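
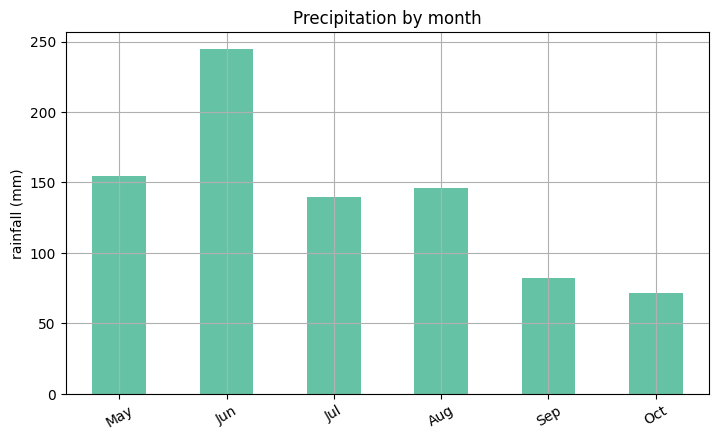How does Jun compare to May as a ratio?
Jun ≈ 250, May ≈ 150; 250/150 ≈ 1.67.

≈ 1.67×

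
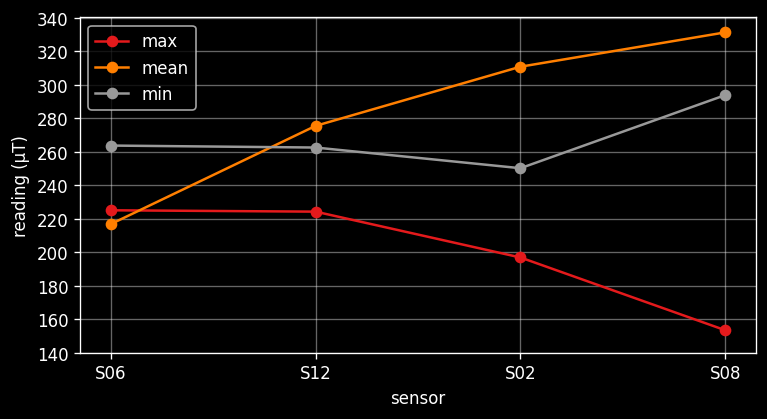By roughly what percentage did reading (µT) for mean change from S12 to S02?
≈ +14.3%

S12 ≈ 280, S02 ≈ 320; (320 − 280) / 280 ≈ +14.3%.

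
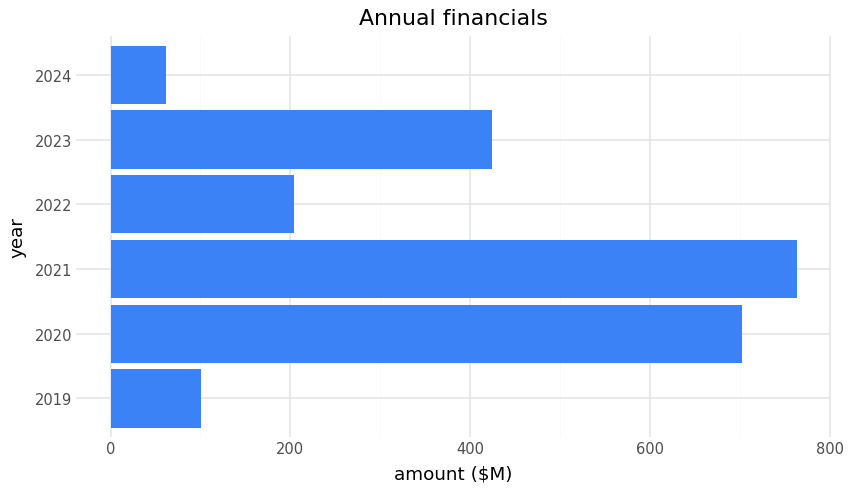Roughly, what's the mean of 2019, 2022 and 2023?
(100 + 200 + 400) / 3 ≈ 233.

≈ 233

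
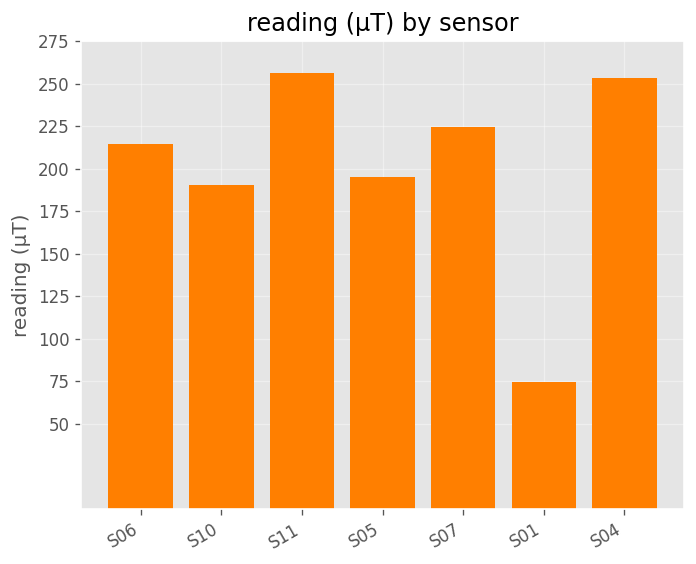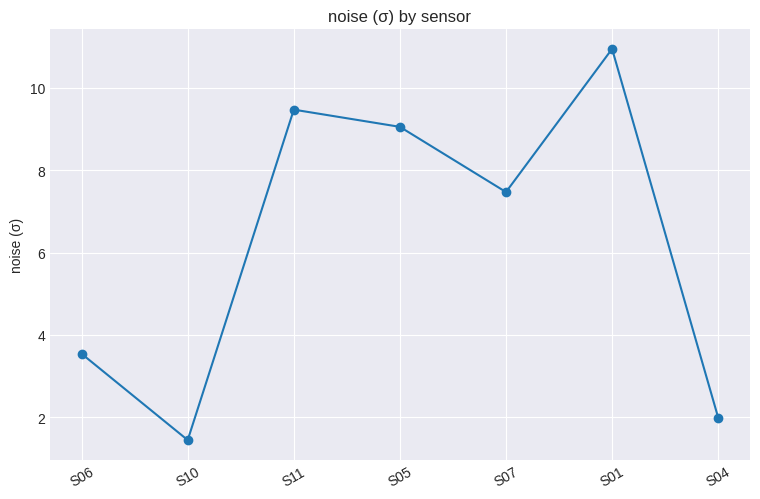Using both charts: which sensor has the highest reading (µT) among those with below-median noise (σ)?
S04

Chart 2 median noise (σ) ≈ 8; below-median sensors: S06, S10, S04. Among those, S04 has the highest reading (µT) (≈ 250).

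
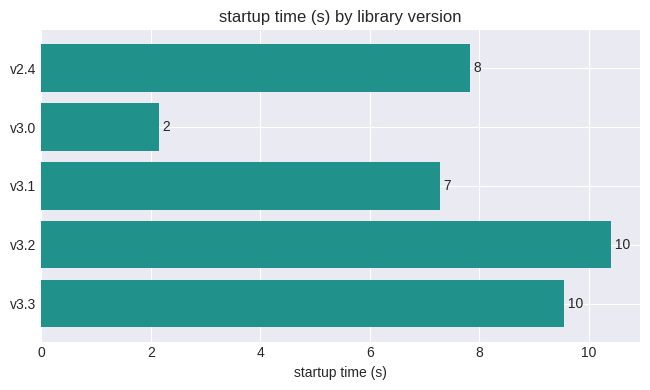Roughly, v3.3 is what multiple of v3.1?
≈ 1.43×

v3.3 ≈ 10, v3.1 ≈ 7; 10/7 ≈ 1.43.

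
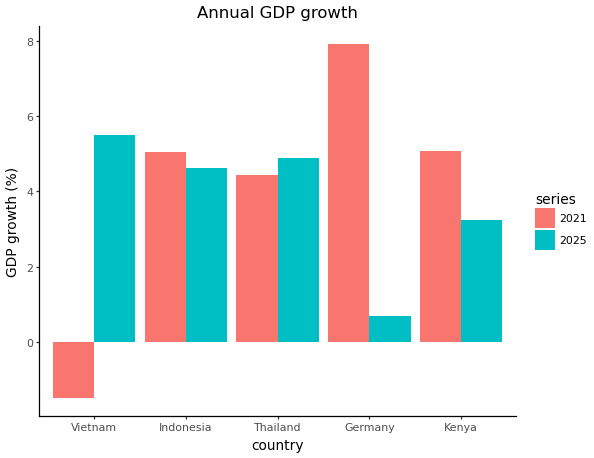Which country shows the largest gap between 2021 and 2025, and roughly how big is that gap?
Germany: 2021 ≈ 8, 2025 ≈ 1 → gap ≈ 7. Next-largest (Vietnam) is only ≈ 6.

Germany, ≈ 7 %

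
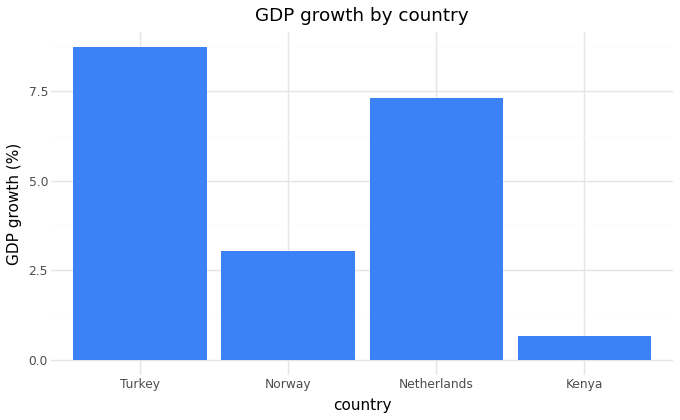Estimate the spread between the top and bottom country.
≈ 8

Max Turkey ≈ 9, min Kenya ≈ 1; range ≈ 8.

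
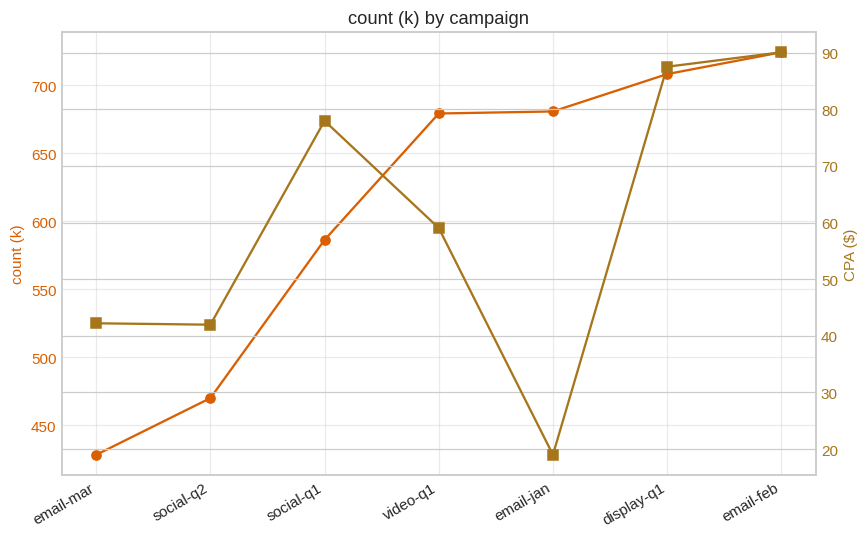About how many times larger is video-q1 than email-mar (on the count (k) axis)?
≈ 1.59×

video-q1 ≈ 675, email-mar ≈ 425; 675/425 ≈ 1.59.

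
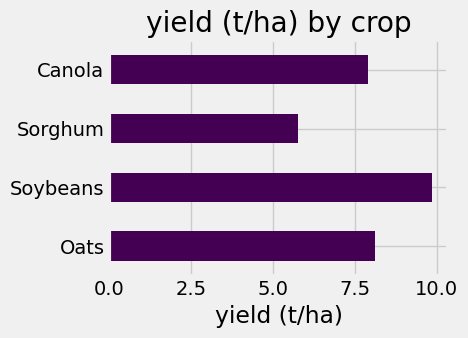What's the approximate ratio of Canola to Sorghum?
Canola ≈ 8, Sorghum ≈ 6; 8/6 ≈ 1.33.

≈ 1.33×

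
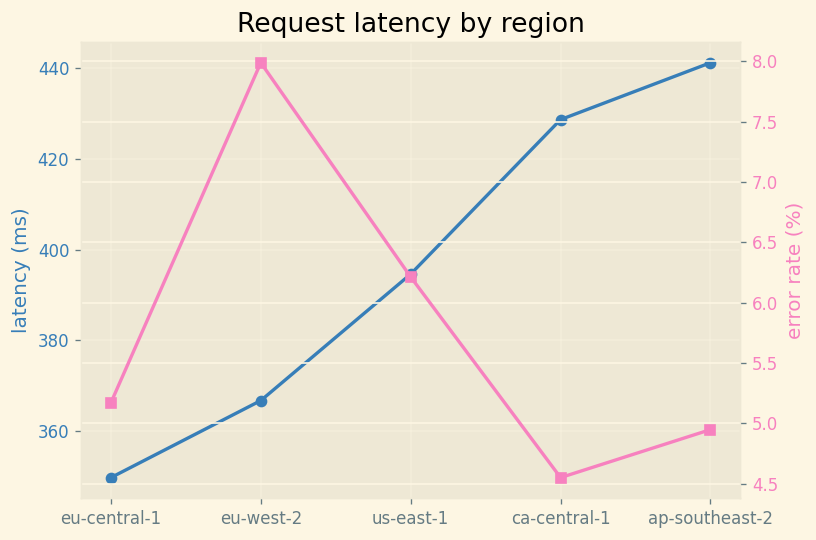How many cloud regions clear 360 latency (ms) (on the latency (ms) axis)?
Above 360: eu-west-2, us-east-1, ca-central-1, ap-southeast-2.

4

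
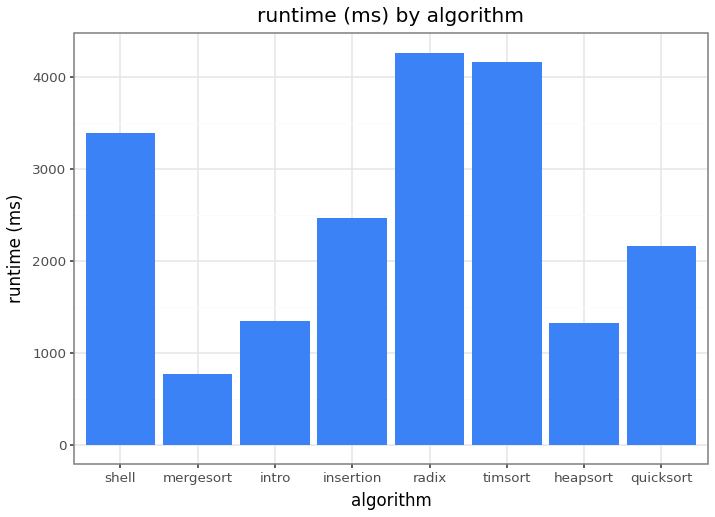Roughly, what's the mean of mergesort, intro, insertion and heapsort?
≈ 1625

(1000 + 1500 + 2500 + 1500) / 4 ≈ 1625.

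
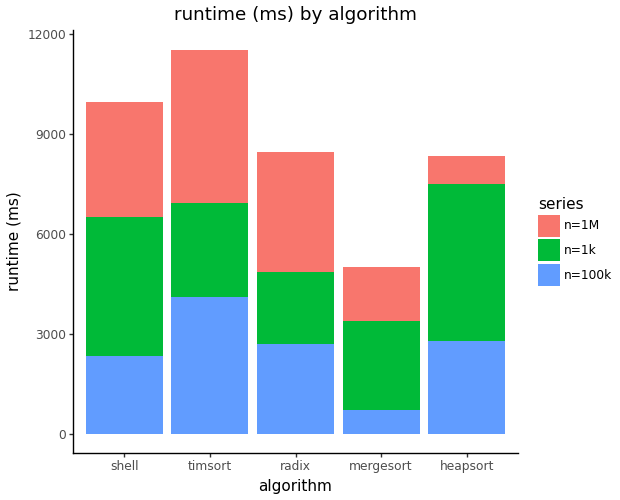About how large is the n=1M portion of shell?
n=1M top ≈ 10000, bottom ≈ 7000; segment ≈ 3000.

≈ 3000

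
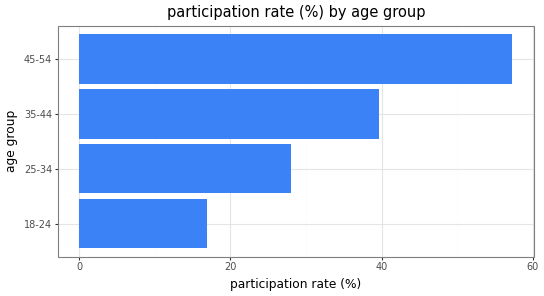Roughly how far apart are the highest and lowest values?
≈ 40

Max 45-54 ≈ 55, min 18-24 ≈ 15; range ≈ 40.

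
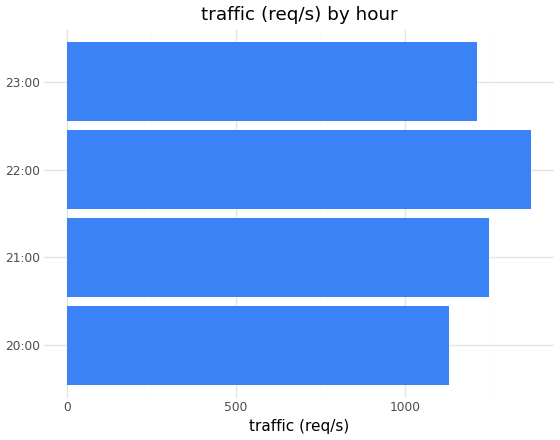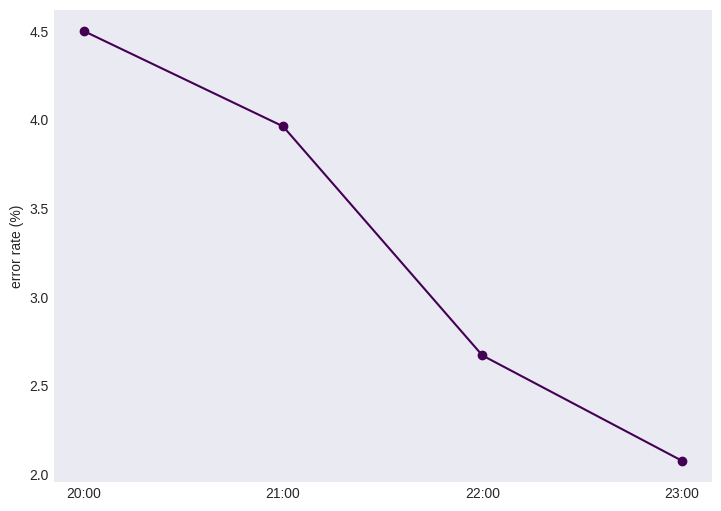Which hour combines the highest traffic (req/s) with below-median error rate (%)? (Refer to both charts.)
Chart 2 median error rate (%) ≈ 3.5; below-median hours: 22:00, 23:00. Among those, 22:00 has the highest traffic (req/s) (≈ 1400).

22:00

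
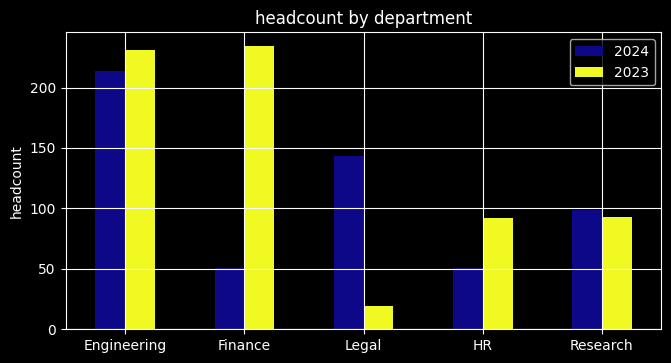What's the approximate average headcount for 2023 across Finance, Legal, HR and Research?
(240 + 20 + 100 + 100) / 4 ≈ 115.

≈ 115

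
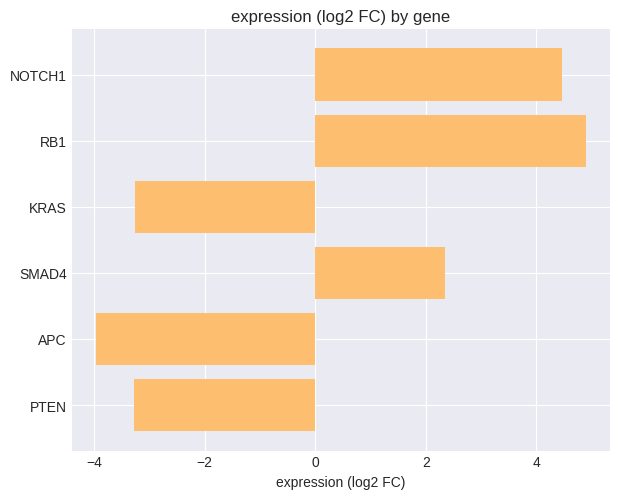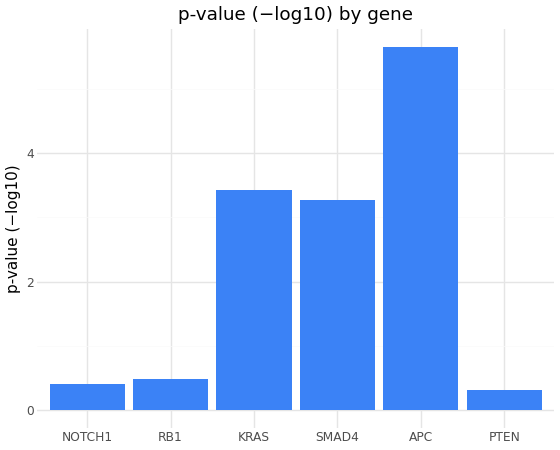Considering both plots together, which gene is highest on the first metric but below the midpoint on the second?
Chart 2 median p-value (−log10) ≈ 2; below-median genes: NOTCH1, RB1, PTEN. Among those, RB1 has the highest expression (log2 FC) (≈ 5).

RB1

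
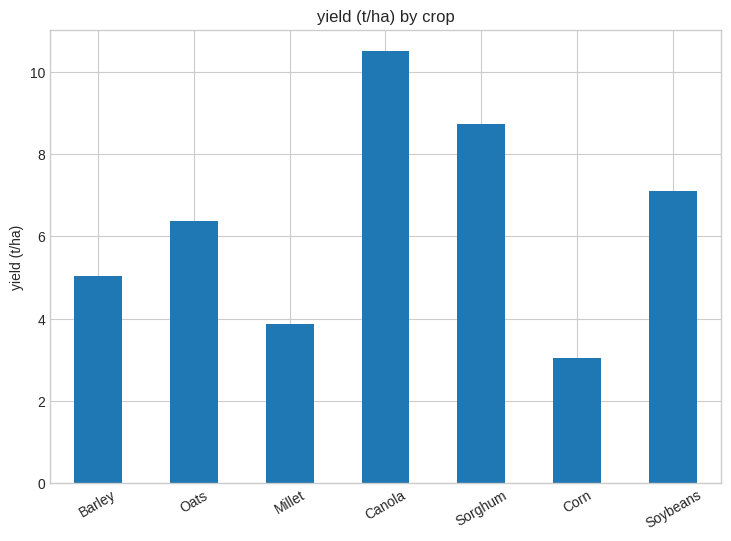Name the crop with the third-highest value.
Top 4: Canola ≈ 11, Sorghum ≈ 9, Soybeans ≈ 7, Oats ≈ 6.

Soybeans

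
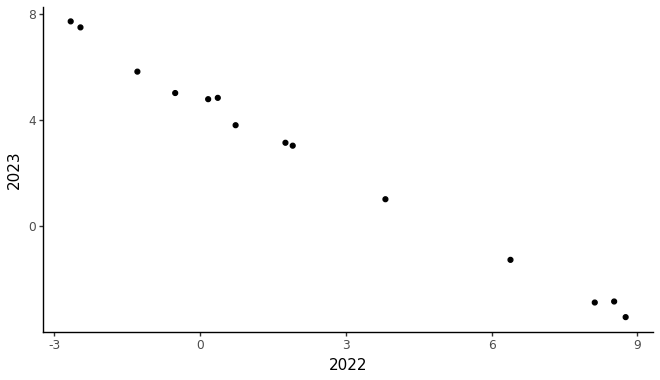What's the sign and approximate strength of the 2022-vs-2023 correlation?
Points are negatively correlated; strong (|r| ≈ 1.0).

negative, strong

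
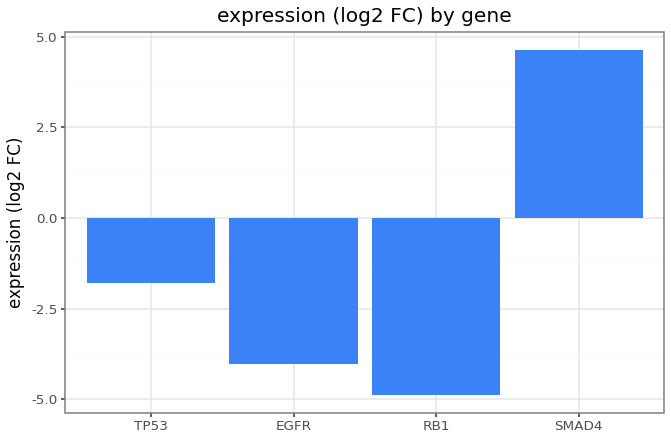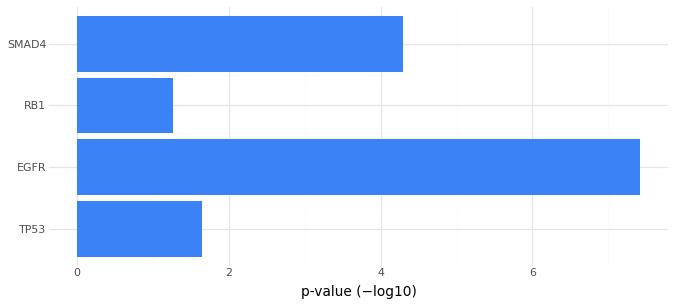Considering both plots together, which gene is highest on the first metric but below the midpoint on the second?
TP53

Chart 2 median p-value (−log10) ≈ 3; below-median genes: TP53, RB1. Among those, TP53 has the highest expression (log2 FC) (≈ -2).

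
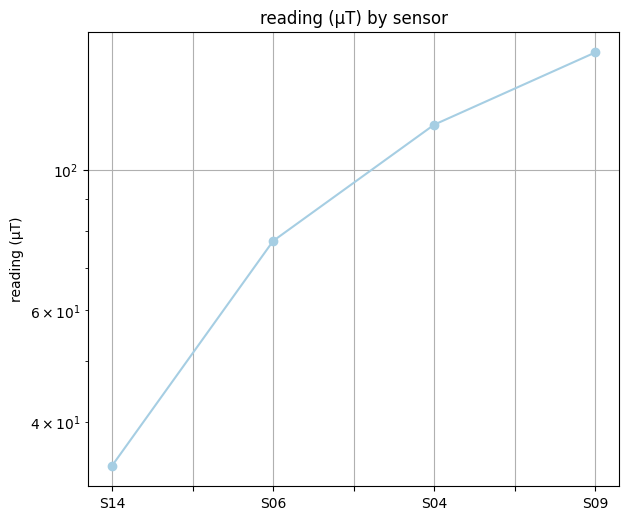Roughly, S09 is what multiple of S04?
≈ 1.25×

S09 ≈ 150, S04 ≈ 120; 150/120 ≈ 1.25.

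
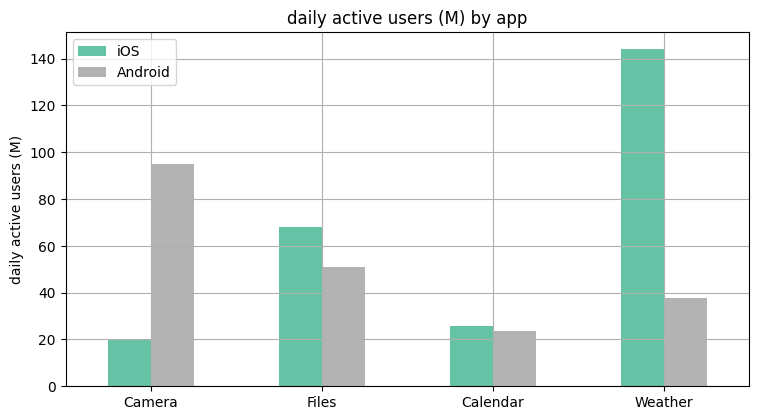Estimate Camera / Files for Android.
≈ 1.67×

Camera ≈ 100, Files ≈ 60; 100/60 ≈ 1.67.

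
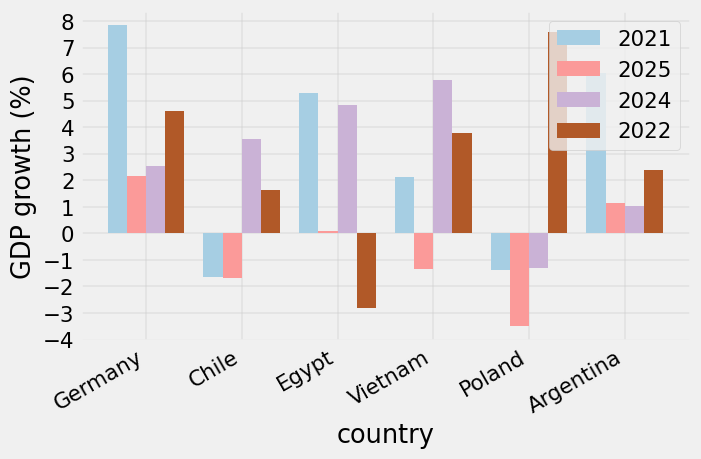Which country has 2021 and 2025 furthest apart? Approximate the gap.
Germany, ≈ 6 %

Germany: 2021 ≈ 8, 2025 ≈ 2 → gap ≈ 6. Next-largest (Egypt) is only ≈ 5.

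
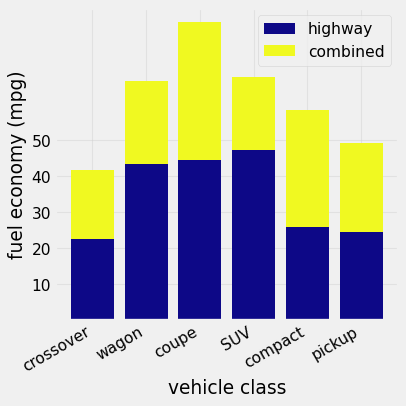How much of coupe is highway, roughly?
≈ 40

highway top ≈ 40, bottom ≈ 0; segment ≈ 40.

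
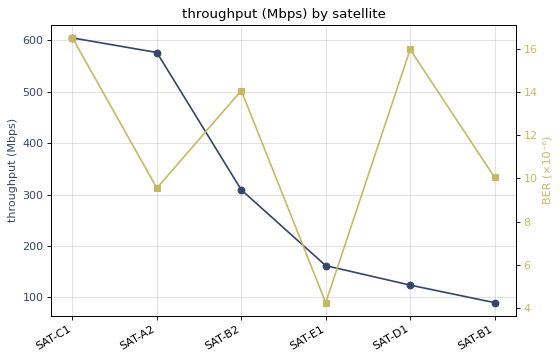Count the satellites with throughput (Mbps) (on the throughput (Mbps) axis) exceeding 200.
Above 200: SAT-C1, SAT-A2, SAT-B2.

3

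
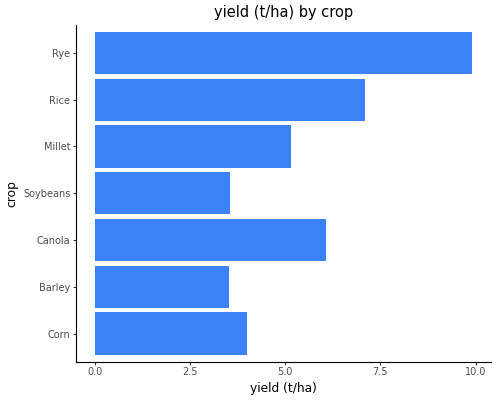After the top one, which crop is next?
Top 3: Rye ≈ 10, Rice ≈ 7, Canola ≈ 6.

Rice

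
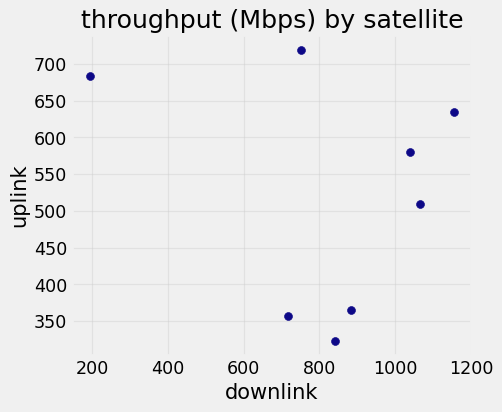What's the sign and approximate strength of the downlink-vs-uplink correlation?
no clear correlation

Points are roughly uncorrelated; weak (|r| ≈ 0.2).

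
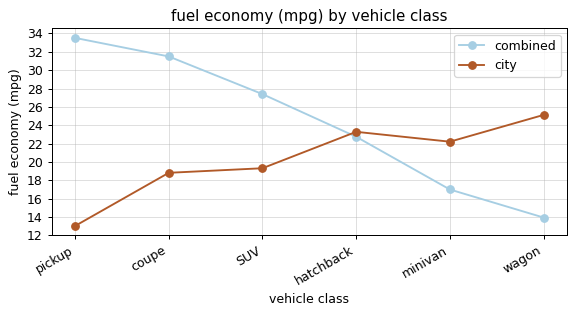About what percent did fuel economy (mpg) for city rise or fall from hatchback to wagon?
hatchback ≈ 24, wagon ≈ 26; (26 − 24) / 24 ≈ +8.3%.

≈ +8.3%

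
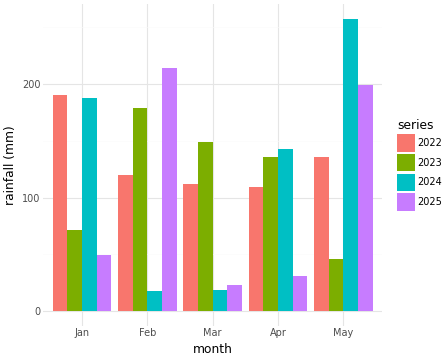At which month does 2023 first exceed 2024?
Jan: 2023 ≈ 75 vs 2024 ≈ 200 (not yet); Feb: 2023 ≈ 175 vs 2024 ≈ 25 (first crossover).

Feb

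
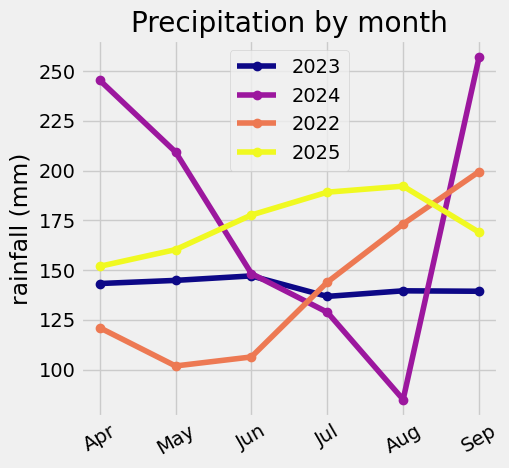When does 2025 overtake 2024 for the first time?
May: 2025 ≈ 160 vs 2024 ≈ 200 (not yet); Jun: 2025 ≈ 180 vs 2024 ≈ 140 (first crossover).

Jun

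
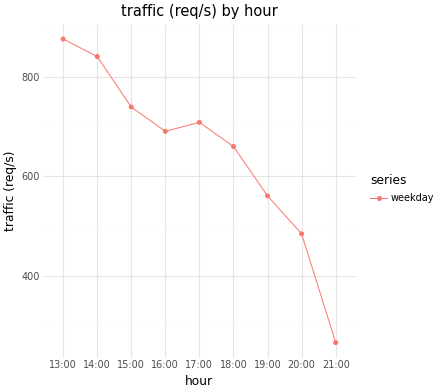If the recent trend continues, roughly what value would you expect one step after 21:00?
≈ 150

Last three: 600, 500, 300 → slope ≈ -150/step → next ≈ 150.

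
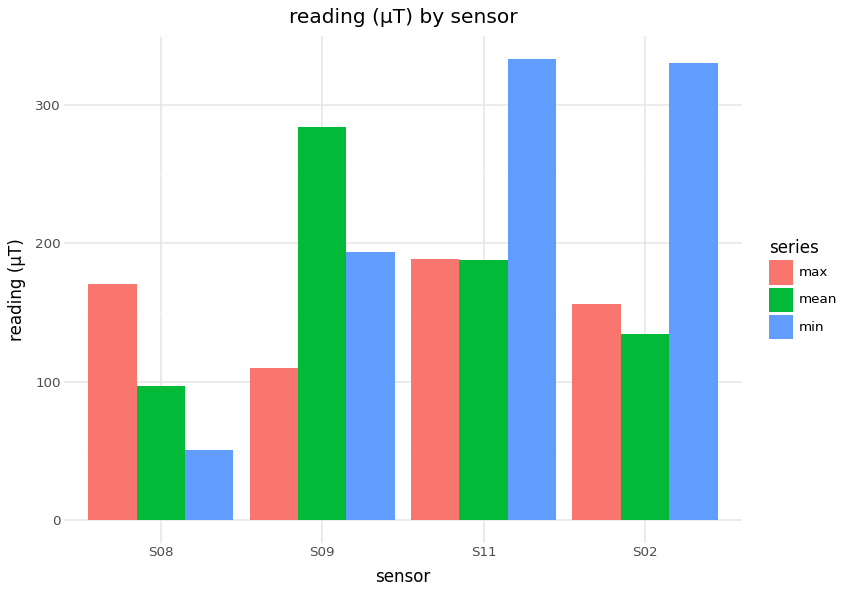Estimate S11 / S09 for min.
S11 ≈ 350, S09 ≈ 200; 350/200 ≈ 1.75.

≈ 1.75×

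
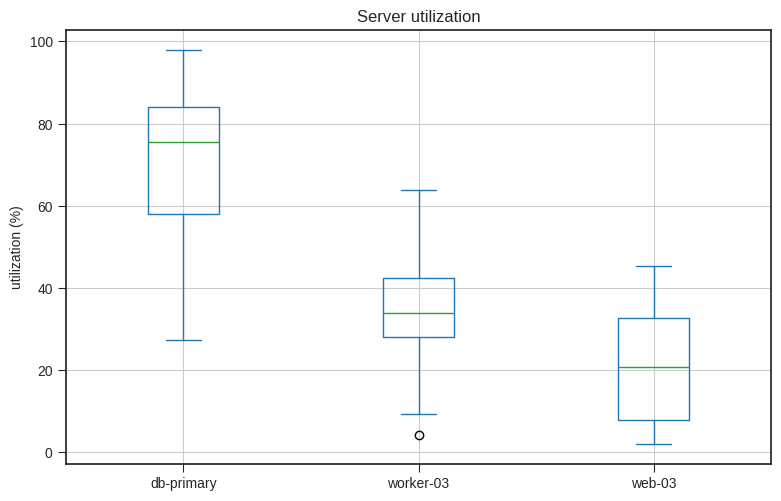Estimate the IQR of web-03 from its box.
Q3 ≈ 35, Q1 ≈ 10; IQR ≈ 25.

≈ 25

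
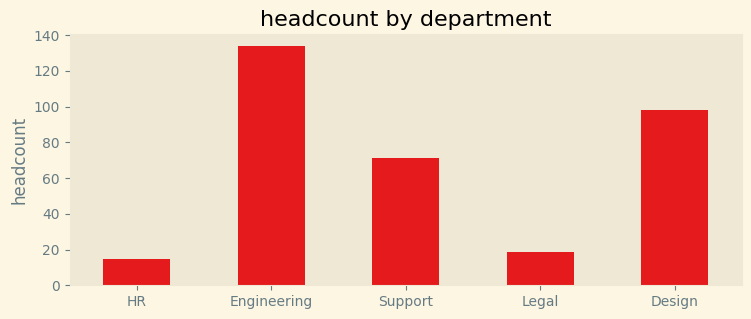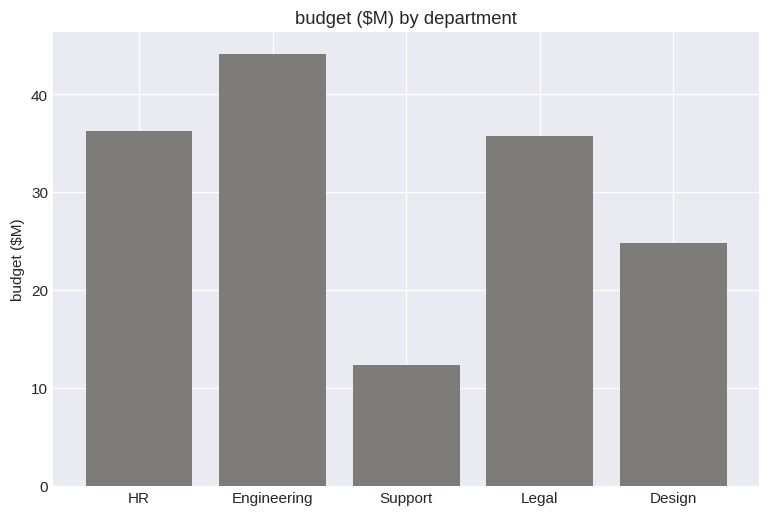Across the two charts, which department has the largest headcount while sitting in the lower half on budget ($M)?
Design

Chart 2 median budget ($M) ≈ 35; below-median departments: Support, Design. Among those, Design has the highest headcount (≈ 100).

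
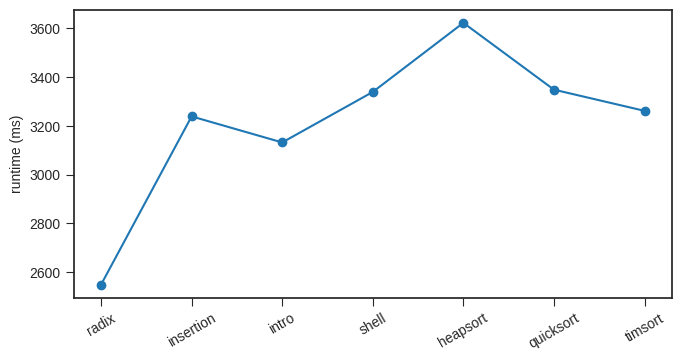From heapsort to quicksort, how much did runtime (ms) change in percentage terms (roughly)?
heapsort ≈ 3600, quicksort ≈ 3300; (3300 − 3600) / 3600 ≈ -8.3%.

≈ -8.3%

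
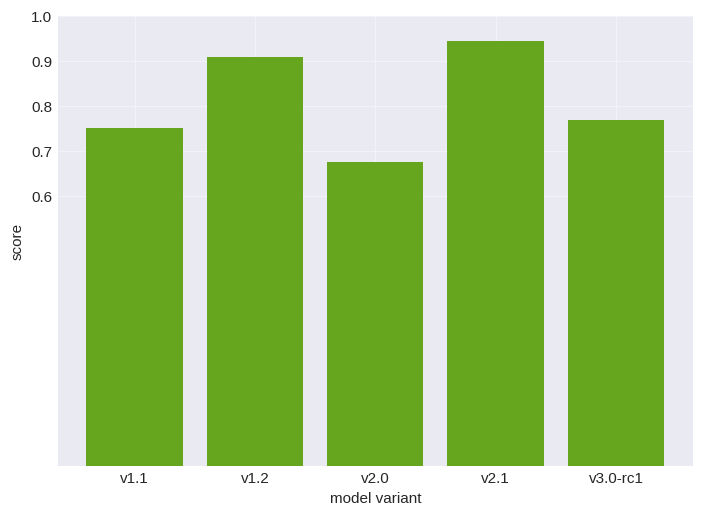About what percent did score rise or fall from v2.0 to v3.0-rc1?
≈ +14.3%

v2.0 ≈ 0.7, v3.0-rc1 ≈ 0.8; (0.8 − 0.7) / 0.7 ≈ +14.3%.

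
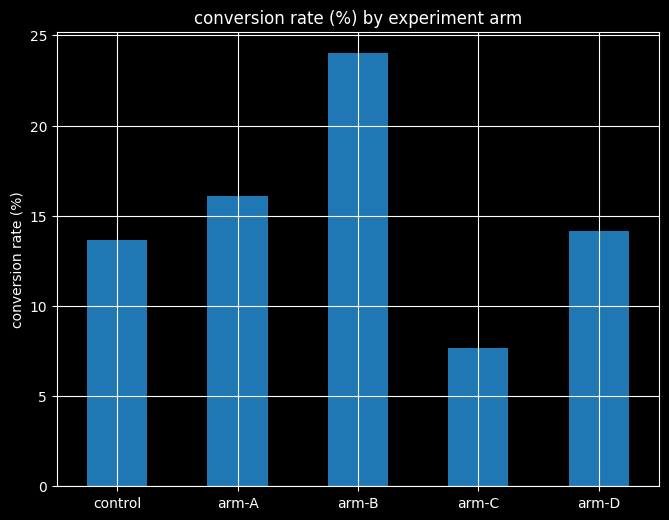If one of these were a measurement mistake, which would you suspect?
arm-B

arm-B ≈ 24; the rest sit between ≈ 8 and ≈ 16.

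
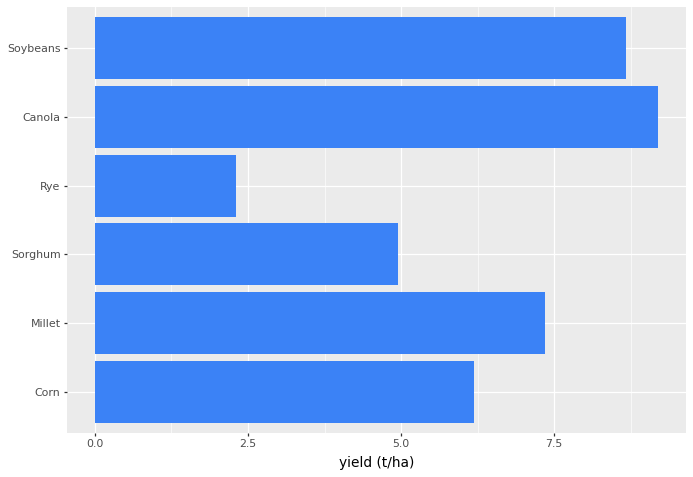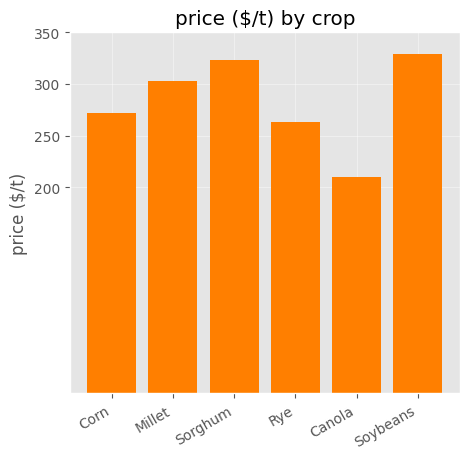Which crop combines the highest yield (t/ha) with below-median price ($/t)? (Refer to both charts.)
Canola

Chart 2 median price ($/t) ≈ 300; below-median crops: Corn, Rye, Canola. Among those, Canola has the highest yield (t/ha) (≈ 9).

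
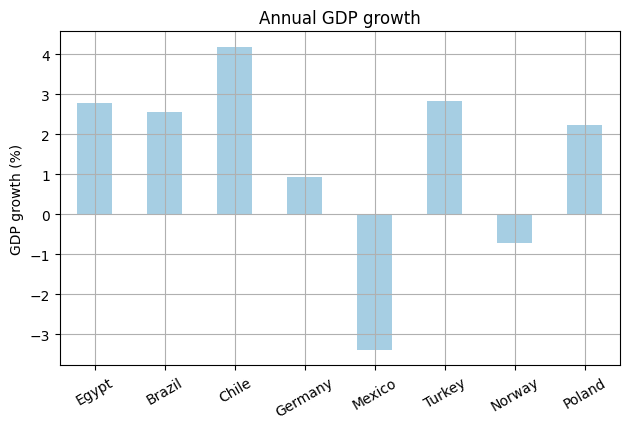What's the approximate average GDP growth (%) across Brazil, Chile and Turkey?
(3 + 4 + 3) / 3 ≈ 3.

≈ 3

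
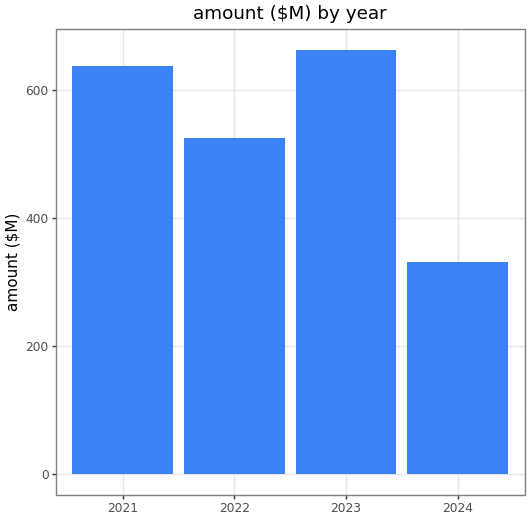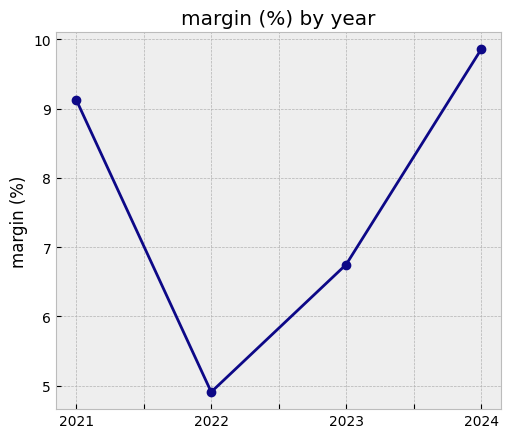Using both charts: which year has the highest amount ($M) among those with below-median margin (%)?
2023

Chart 2 median margin (%) ≈ 8; below-median years: 2022, 2023. Among those, 2023 has the highest amount ($M) (≈ 700).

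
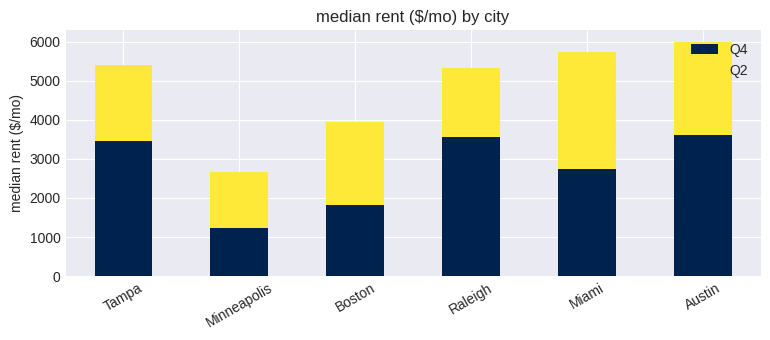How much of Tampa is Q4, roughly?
≈ 3500

Q4 top ≈ 3500, bottom ≈ 0; segment ≈ 3500.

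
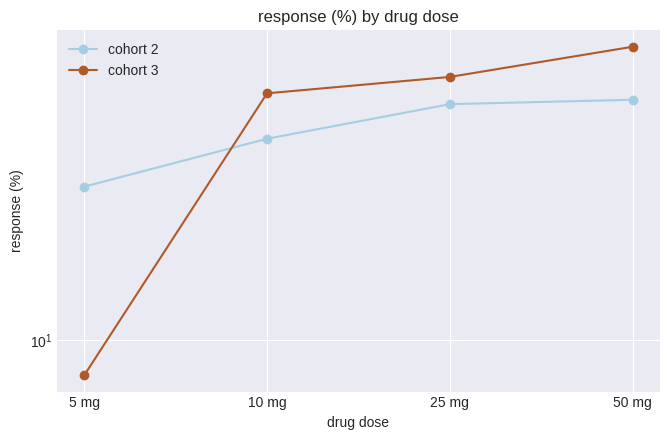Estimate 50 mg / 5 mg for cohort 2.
50 mg ≈ 45, 5 mg ≈ 25; 45/25 ≈ 1.8.

≈ 1.8×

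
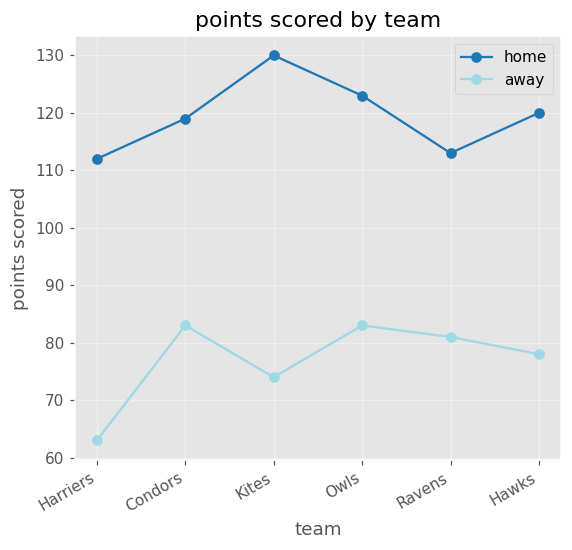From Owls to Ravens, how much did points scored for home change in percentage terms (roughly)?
≈ -8.3%

Owls ≈ 120, Ravens ≈ 110; (110 − 120) / 120 ≈ -8.3%.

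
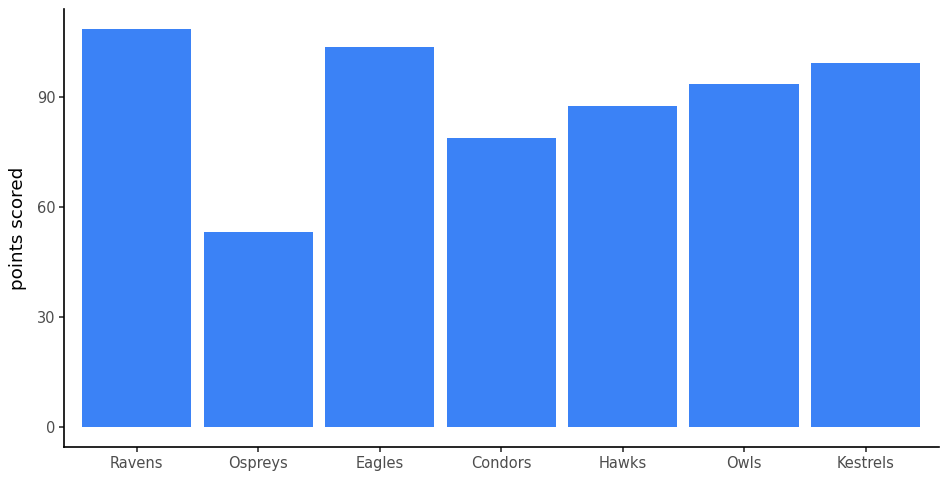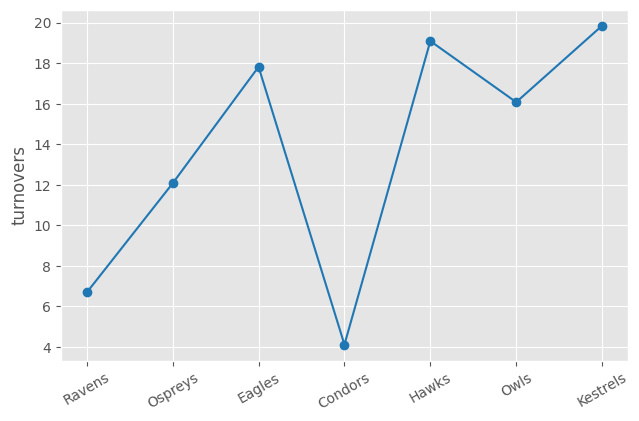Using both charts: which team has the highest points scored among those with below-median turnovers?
Ravens

Chart 2 median turnovers ≈ 16; below-median teams: Ravens, Ospreys, Condors. Among those, Ravens has the highest points scored (≈ 110).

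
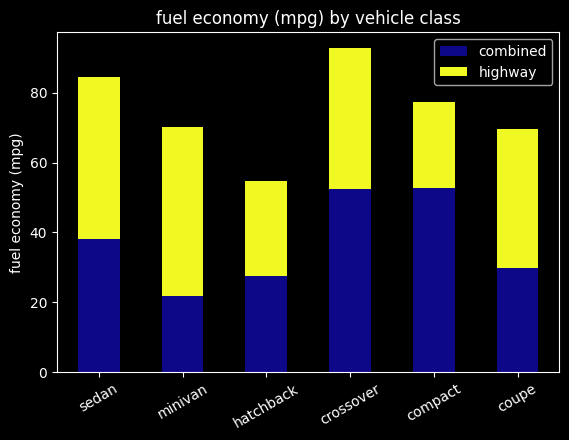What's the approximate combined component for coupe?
combined top ≈ 30, bottom ≈ 0; segment ≈ 30.

≈ 30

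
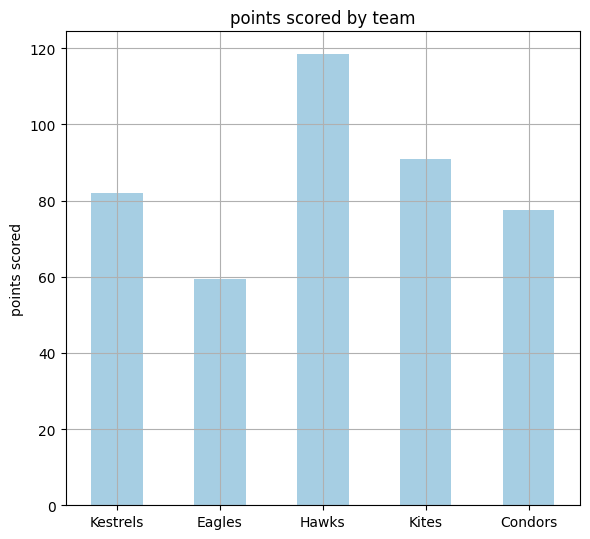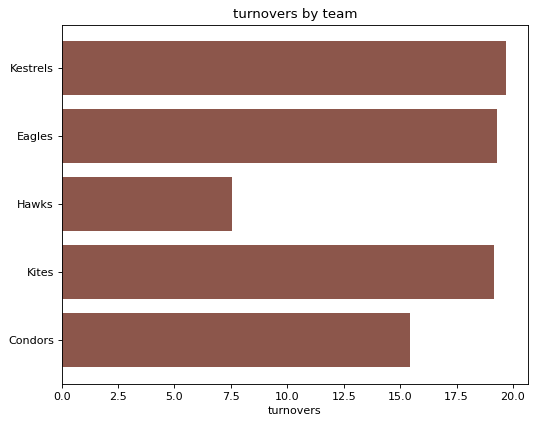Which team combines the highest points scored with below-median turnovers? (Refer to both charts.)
Hawks

Chart 2 median turnovers ≈ 20; below-median teams: Hawks, Condors. Among those, Hawks has the highest points scored (≈ 120).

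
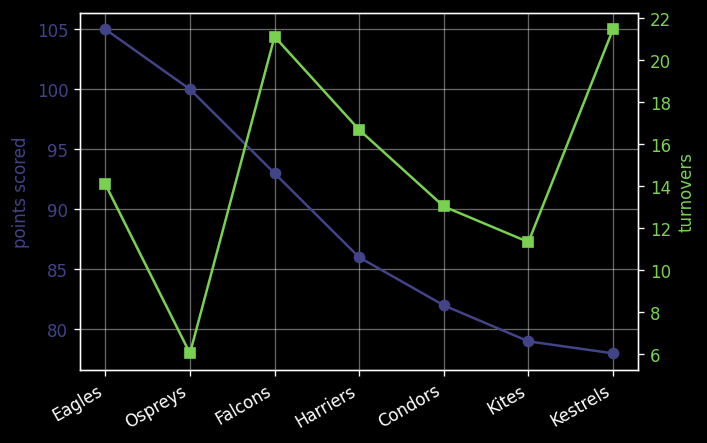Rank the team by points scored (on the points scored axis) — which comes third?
Falcons

Top 4 (on the points scored axis): Eagles ≈ 105, Ospreys ≈ 100, Falcons ≈ 95, Harriers ≈ 85.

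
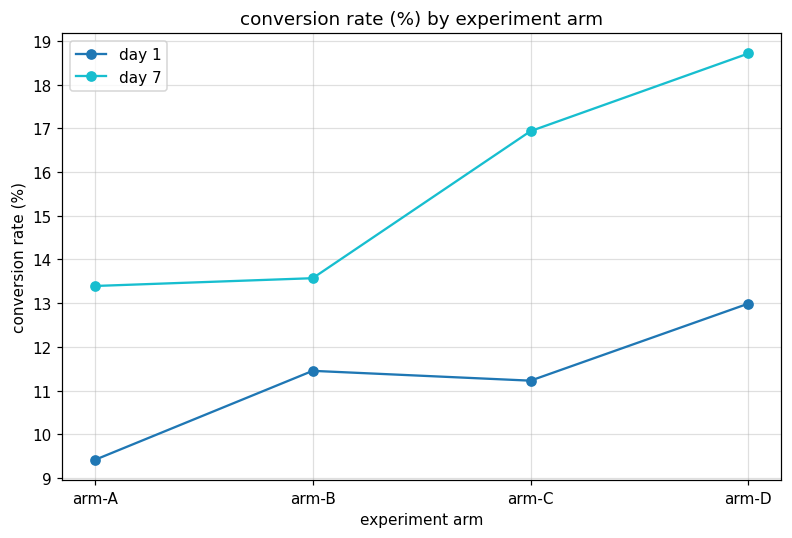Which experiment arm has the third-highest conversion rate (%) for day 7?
arm-B

Top 4 for day 7: arm-D ≈ 19, arm-C ≈ 17, arm-B ≈ 14, arm-A ≈ 13.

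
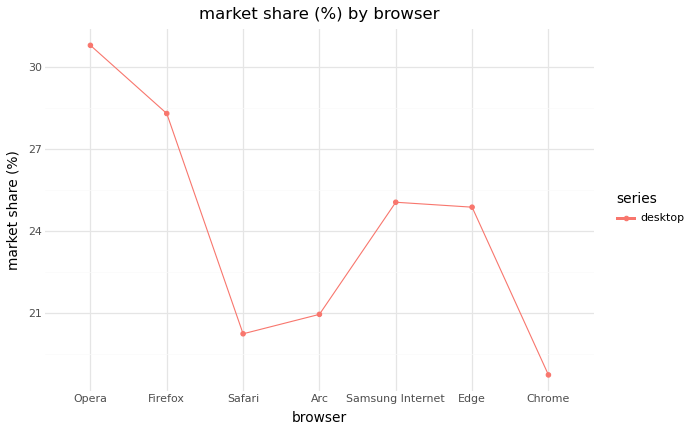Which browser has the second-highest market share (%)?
Firefox

Top 3: Opera ≈ 30, Firefox ≈ 28, Samsung Internet ≈ 26.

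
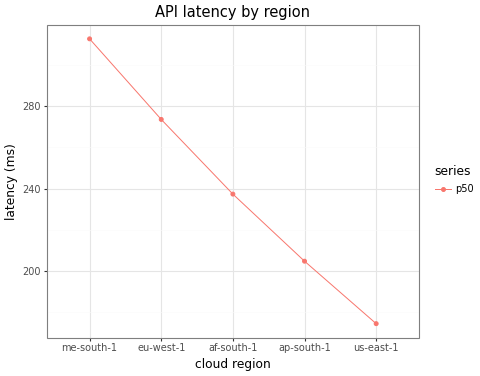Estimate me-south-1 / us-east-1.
me-south-1 ≈ 320, us-east-1 ≈ 180; 320/180 ≈ 1.78.

≈ 1.78×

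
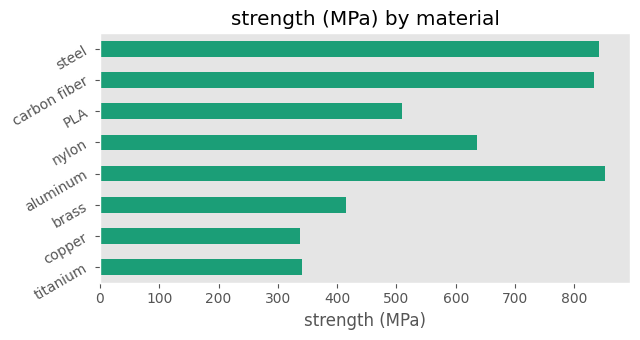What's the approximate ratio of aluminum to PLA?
≈ 1.8×

aluminum ≈ 900, PLA ≈ 500; 900/500 ≈ 1.8.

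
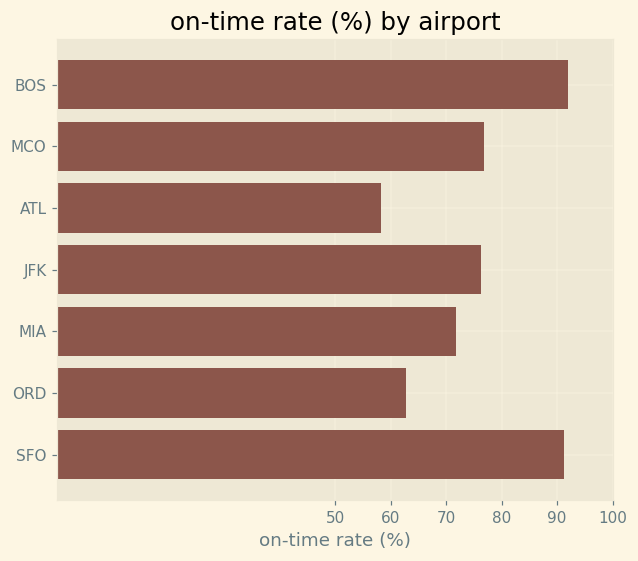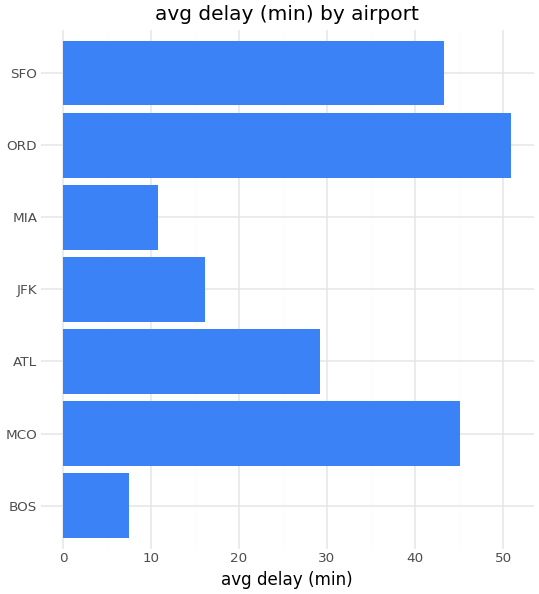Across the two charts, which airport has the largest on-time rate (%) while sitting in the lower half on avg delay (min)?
Chart 2 median avg delay (min) ≈ 30; below-median airports: BOS, JFK, MIA. Among those, BOS has the highest on-time rate (%) (≈ 90).

BOS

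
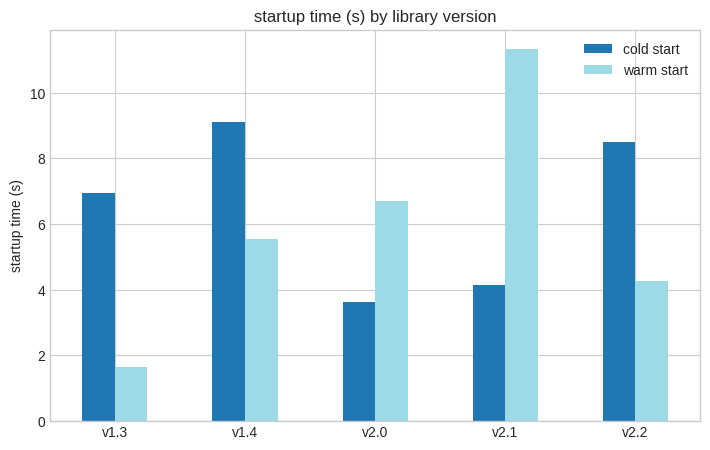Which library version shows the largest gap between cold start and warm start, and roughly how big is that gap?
v2.1, ≈ 7 s

v2.1: cold start ≈ 4, warm start ≈ 11 → gap ≈ 7. Next-largest (v1.3) is only ≈ 5.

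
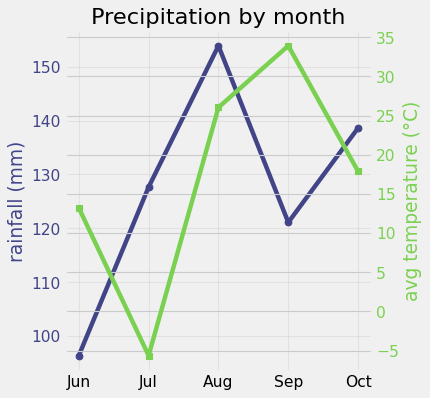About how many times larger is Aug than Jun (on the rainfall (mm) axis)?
Aug ≈ 155, Jun ≈ 95; 155/95 ≈ 1.63.

≈ 1.63×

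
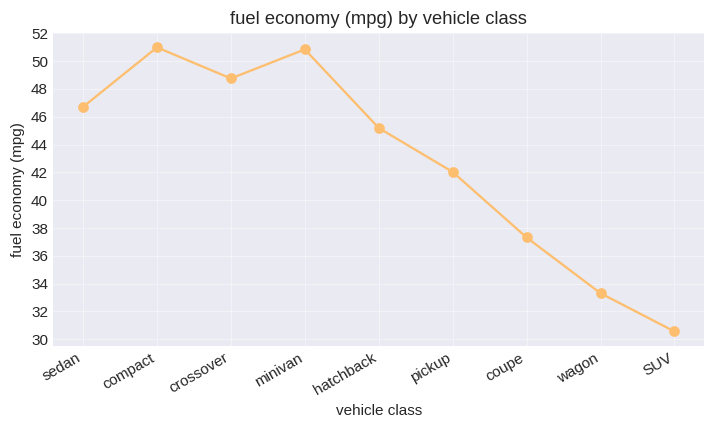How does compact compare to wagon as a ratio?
≈ 1.47×

compact ≈ 50, wagon ≈ 34; 50/34 ≈ 1.47.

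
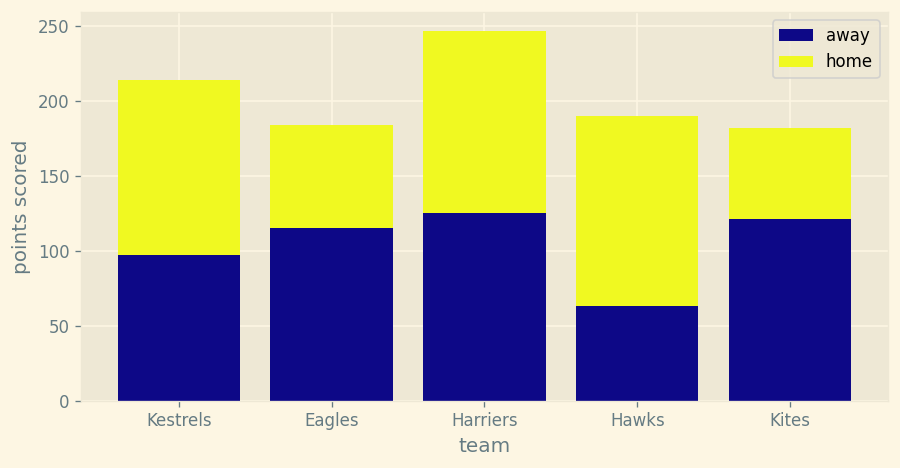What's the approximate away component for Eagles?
away top ≈ 125, bottom ≈ 0; segment ≈ 125.

≈ 125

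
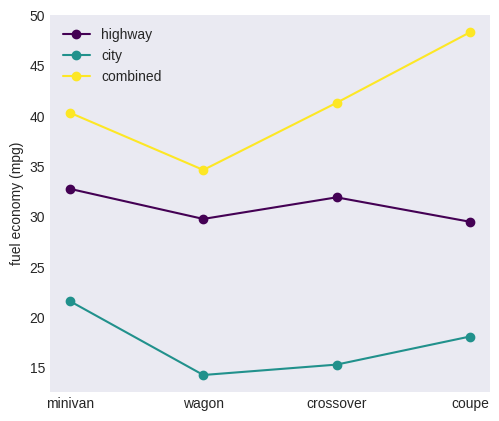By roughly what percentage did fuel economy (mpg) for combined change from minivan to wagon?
≈ -12.5%

minivan ≈ 40, wagon ≈ 35; (35 − 40) / 40 ≈ -12.5%.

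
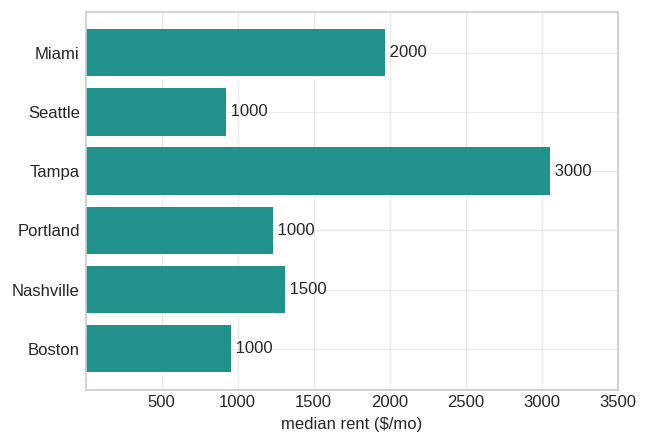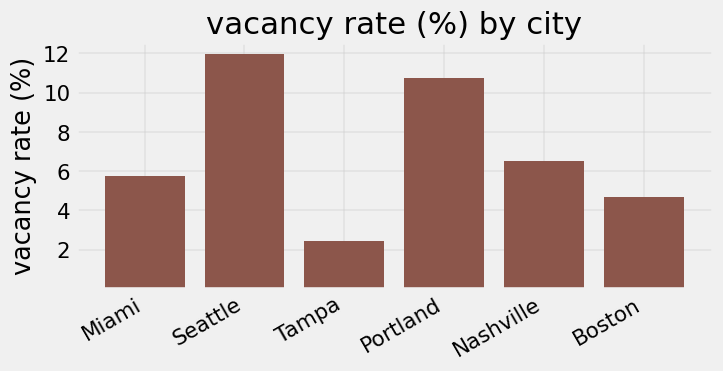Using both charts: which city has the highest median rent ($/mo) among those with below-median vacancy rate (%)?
Tampa

Chart 2 median vacancy rate (%) ≈ 6; below-median cities: Miami, Tampa, Boston. Among those, Tampa has the highest median rent ($/mo) (≈ 3000).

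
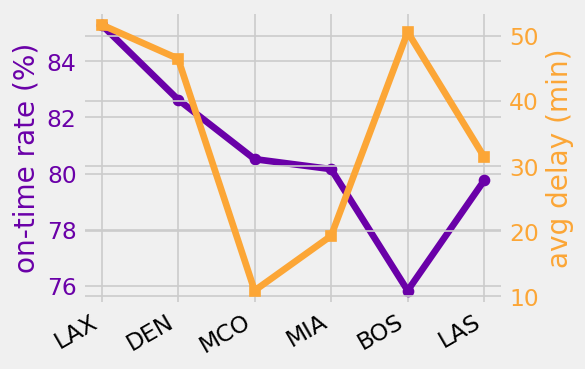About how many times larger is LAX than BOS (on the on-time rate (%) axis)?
≈ 1.12×

LAX ≈ 85, BOS ≈ 76; 85/76 ≈ 1.12.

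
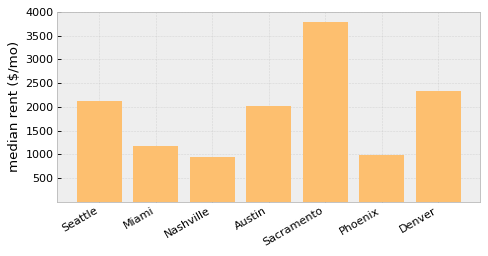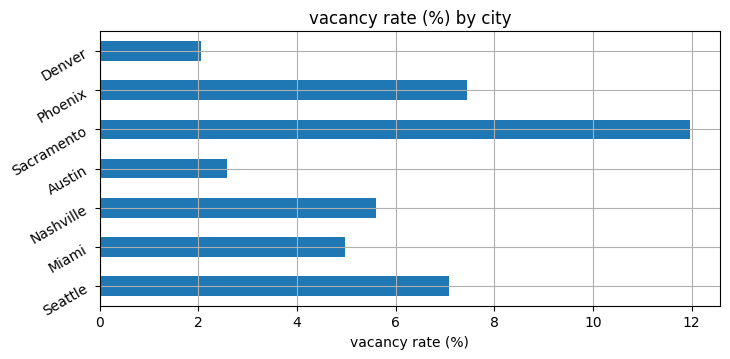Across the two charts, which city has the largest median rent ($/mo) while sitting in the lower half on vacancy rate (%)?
Chart 2 median vacancy rate (%) ≈ 6; below-median cities: Miami, Austin, Denver. Among those, Denver has the highest median rent ($/mo) (≈ 2500).

Denver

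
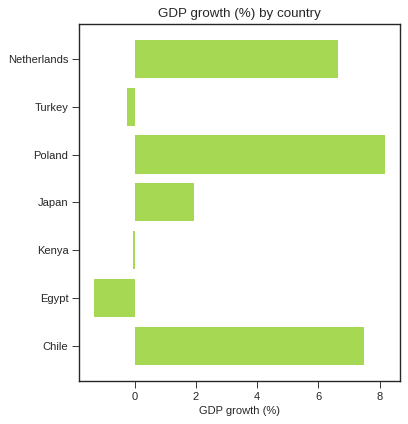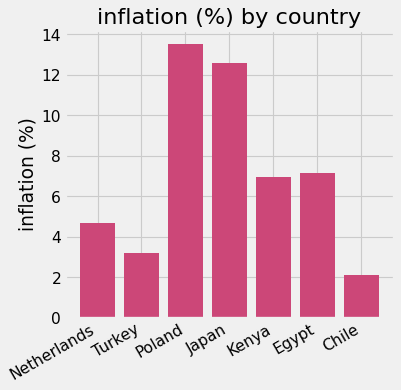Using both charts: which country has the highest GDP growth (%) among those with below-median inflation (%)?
Chile

Chart 2 median inflation (%) ≈ 6; below-median countries: Netherlands, Turkey, Chile. Among those, Chile has the highest GDP growth (%) (≈ 8).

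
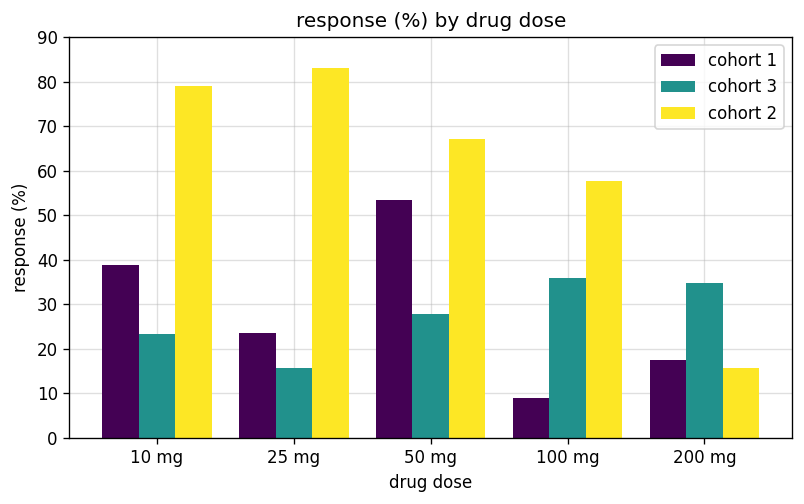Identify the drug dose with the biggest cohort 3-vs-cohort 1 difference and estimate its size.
100 mg: cohort 3 ≈ 40, cohort 1 ≈ 10 → gap ≈ 30. Next-largest (50 mg) is only ≈ 20.

100 mg, ≈ 30 %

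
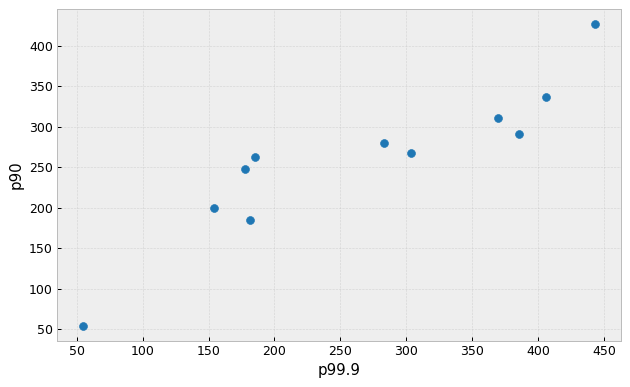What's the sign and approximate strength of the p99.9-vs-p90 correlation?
positive, strong

Points are positively correlated; strong (|r| ≈ 0.9).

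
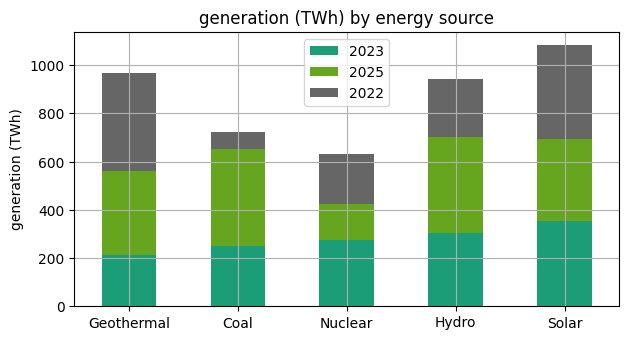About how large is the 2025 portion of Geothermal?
≈ 400

2025 top ≈ 600, bottom ≈ 200; segment ≈ 400.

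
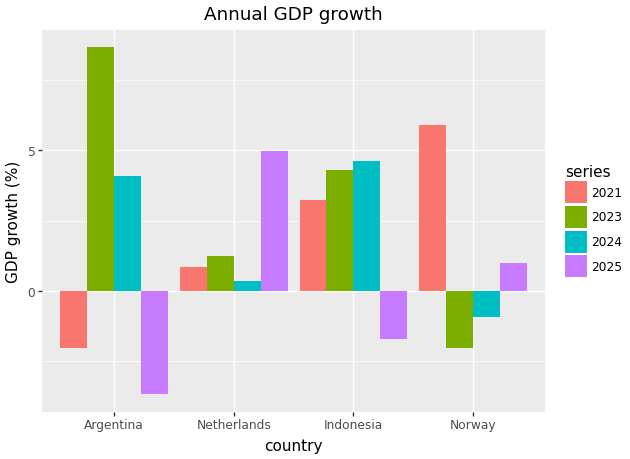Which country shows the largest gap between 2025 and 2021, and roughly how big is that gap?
Indonesia: 2025 ≈ -2, 2021 ≈ 4 → gap ≈ 6. Next-largest (Norway) is only ≈ 4.

Indonesia, ≈ 6 %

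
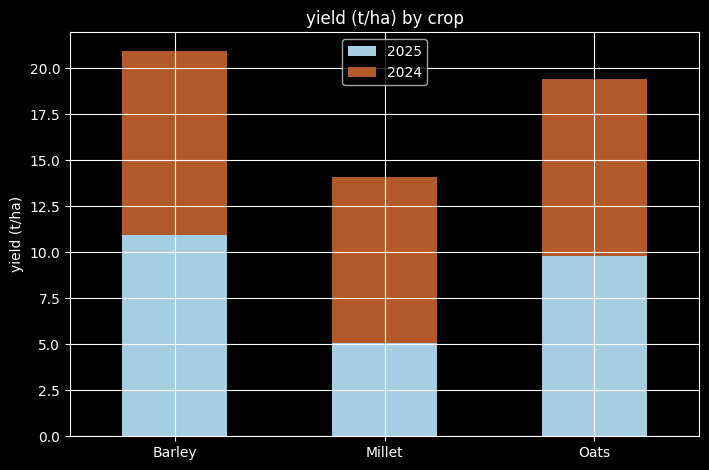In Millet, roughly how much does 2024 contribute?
≈ 8

2024 top ≈ 14, bottom ≈ 6; segment ≈ 8.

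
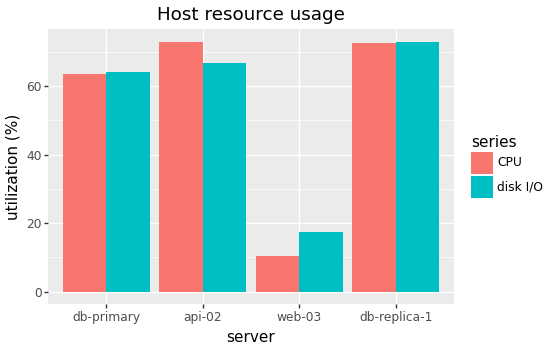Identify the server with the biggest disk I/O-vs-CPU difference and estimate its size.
web-03: disk I/O ≈ 20, CPU ≈ 10 → gap ≈ 10. Next-largest (api-02) is only ≈ 0.

web-03, ≈ 10 %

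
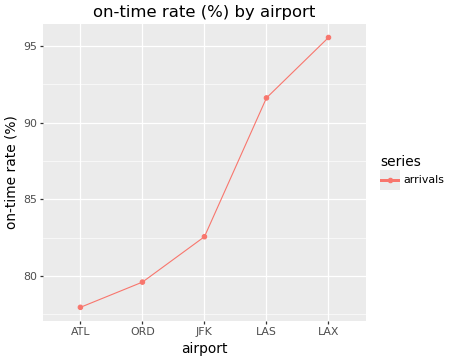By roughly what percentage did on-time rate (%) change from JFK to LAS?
≈ +12.2%

JFK ≈ 82, LAS ≈ 92; (92 − 82) / 82 ≈ +12.2%.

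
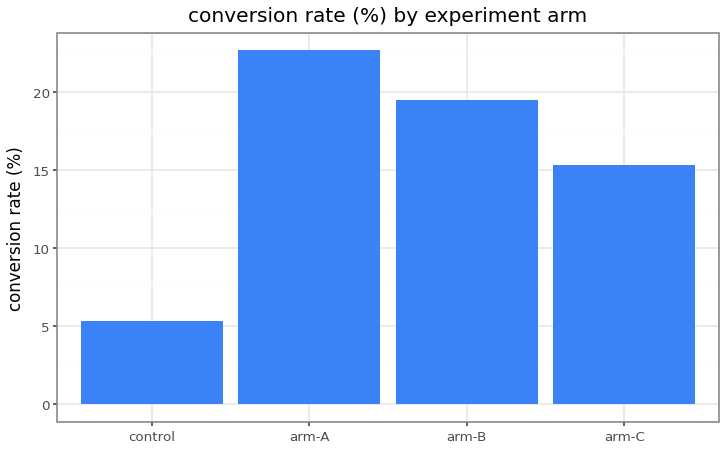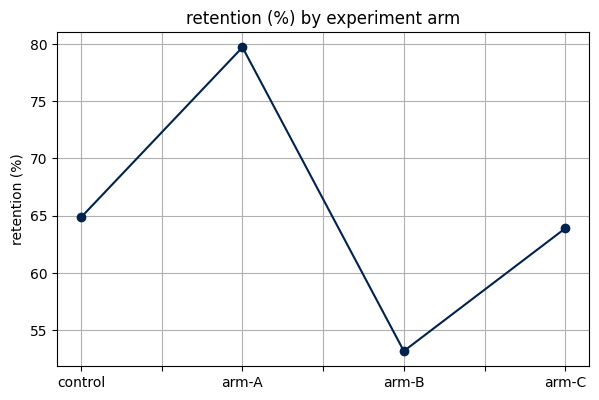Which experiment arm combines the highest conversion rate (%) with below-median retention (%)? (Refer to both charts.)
Chart 2 median retention (%) ≈ 60; below-median experiment arms: arm-B, arm-C. Among those, arm-B has the highest conversion rate (%) (≈ 20).

arm-B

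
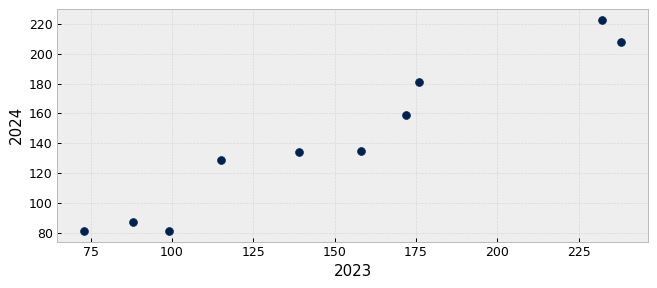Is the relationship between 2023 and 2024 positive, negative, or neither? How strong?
positive, strong

Points are positively correlated; strong (|r| ≈ 1.0).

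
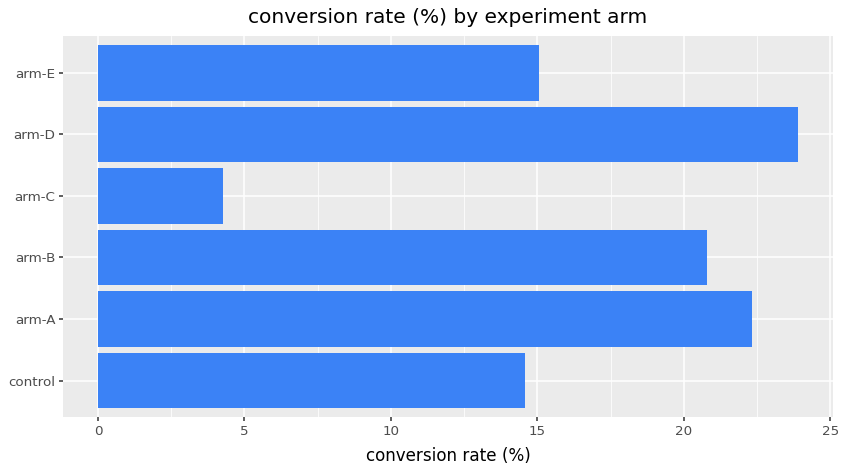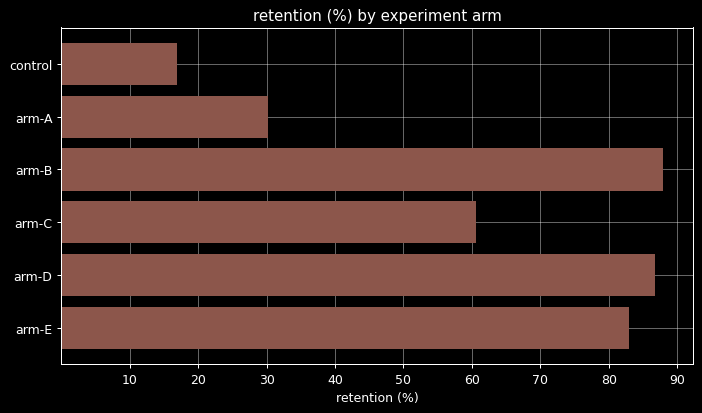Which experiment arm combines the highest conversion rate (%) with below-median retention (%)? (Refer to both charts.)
arm-A

Chart 2 median retention (%) ≈ 70; below-median experiment arms: control, arm-A, arm-C. Among those, arm-A has the highest conversion rate (%) (≈ 20).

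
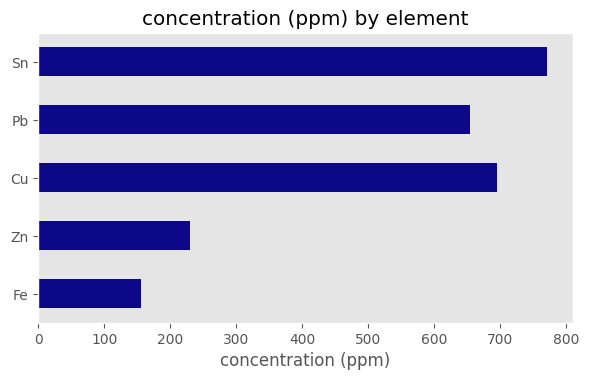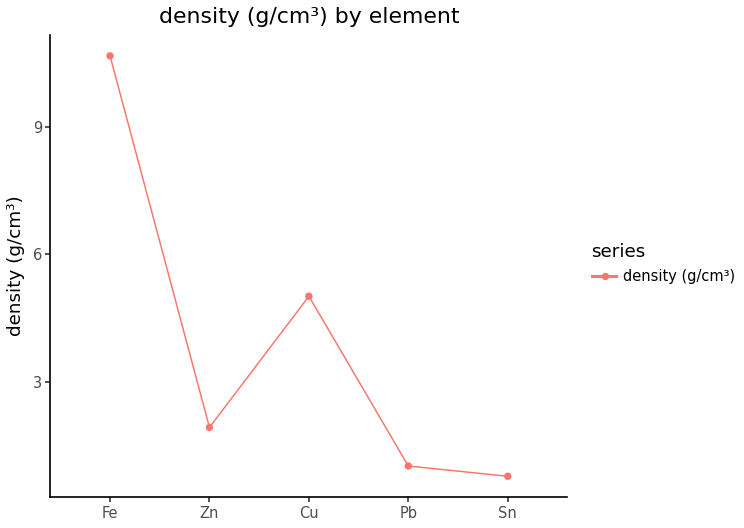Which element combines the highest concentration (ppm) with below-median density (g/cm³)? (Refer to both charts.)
Chart 2 median density (g/cm³) ≈ 2; below-median elements: Pb, Sn. Among those, Sn has the highest concentration (ppm) (≈ 800).

Sn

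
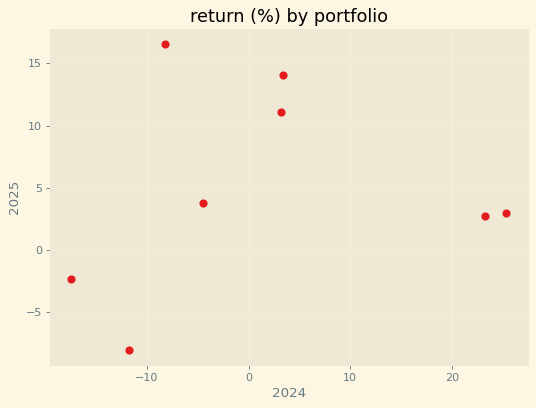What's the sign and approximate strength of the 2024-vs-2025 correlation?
no clear correlation

Points are roughly uncorrelated; weak (|r| ≈ 0.1).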